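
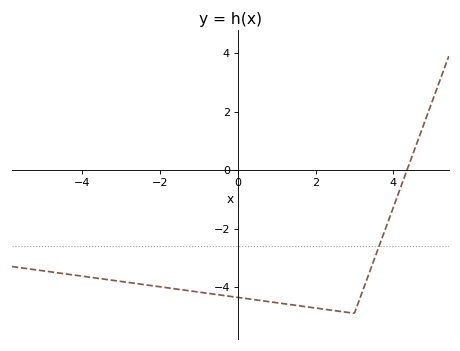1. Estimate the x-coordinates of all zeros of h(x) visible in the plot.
4.4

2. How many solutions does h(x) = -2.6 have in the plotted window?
1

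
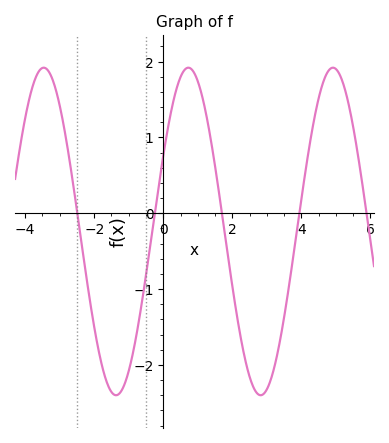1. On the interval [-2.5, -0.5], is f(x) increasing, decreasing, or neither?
neither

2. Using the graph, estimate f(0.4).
1.67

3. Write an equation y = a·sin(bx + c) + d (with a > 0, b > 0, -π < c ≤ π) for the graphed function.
y = 2.16sin(1.5x + 0.482) - 0.24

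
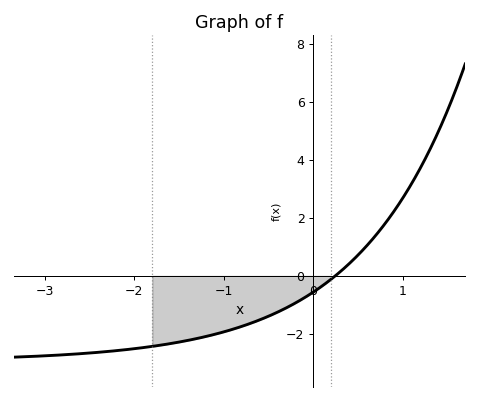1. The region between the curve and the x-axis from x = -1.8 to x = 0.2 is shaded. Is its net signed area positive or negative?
negative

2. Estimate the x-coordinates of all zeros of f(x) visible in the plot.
0.246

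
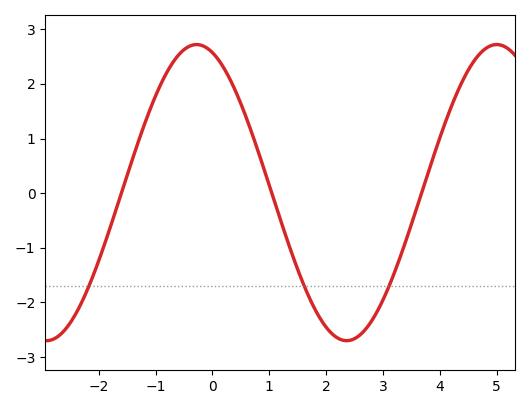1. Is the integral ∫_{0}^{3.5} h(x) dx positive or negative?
negative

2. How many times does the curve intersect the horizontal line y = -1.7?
3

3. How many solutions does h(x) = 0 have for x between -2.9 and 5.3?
3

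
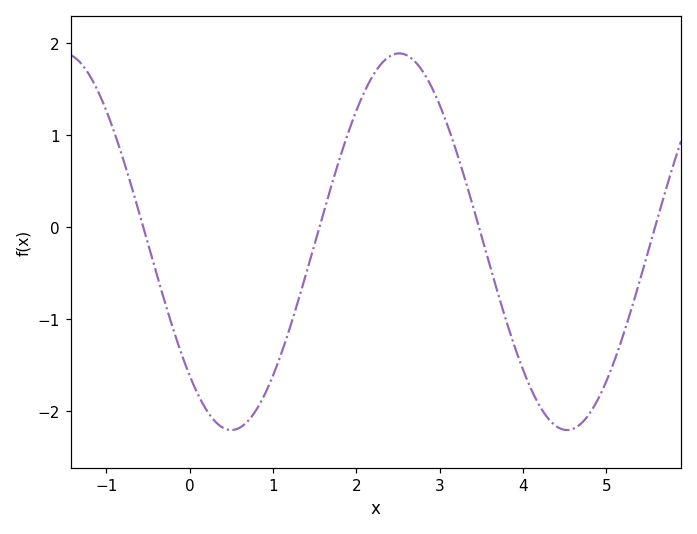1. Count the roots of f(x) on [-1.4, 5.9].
4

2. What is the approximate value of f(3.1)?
1.09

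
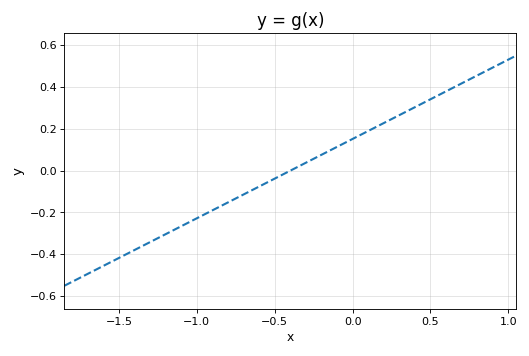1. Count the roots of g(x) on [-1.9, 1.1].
1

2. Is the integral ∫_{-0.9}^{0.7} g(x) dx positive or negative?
positive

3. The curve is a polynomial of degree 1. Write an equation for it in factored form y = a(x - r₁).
y = 0.38(x + 0.4)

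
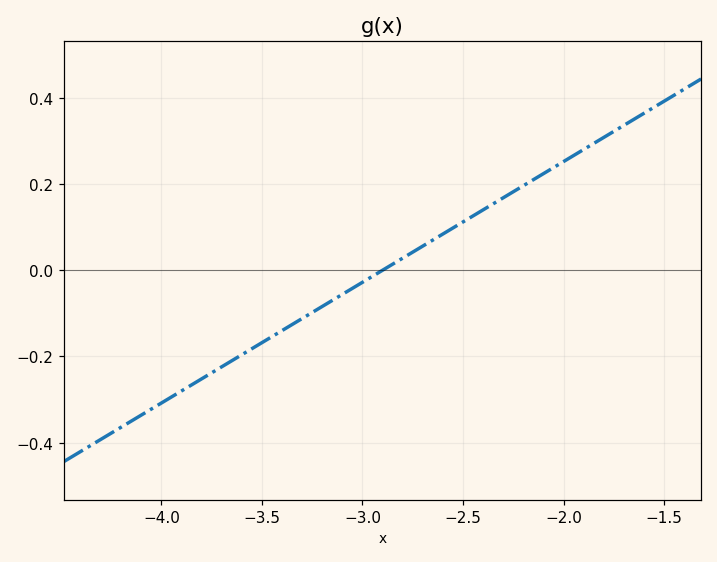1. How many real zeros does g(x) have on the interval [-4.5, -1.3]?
1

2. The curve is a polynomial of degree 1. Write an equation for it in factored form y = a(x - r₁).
y = 0.28(x + 2.9)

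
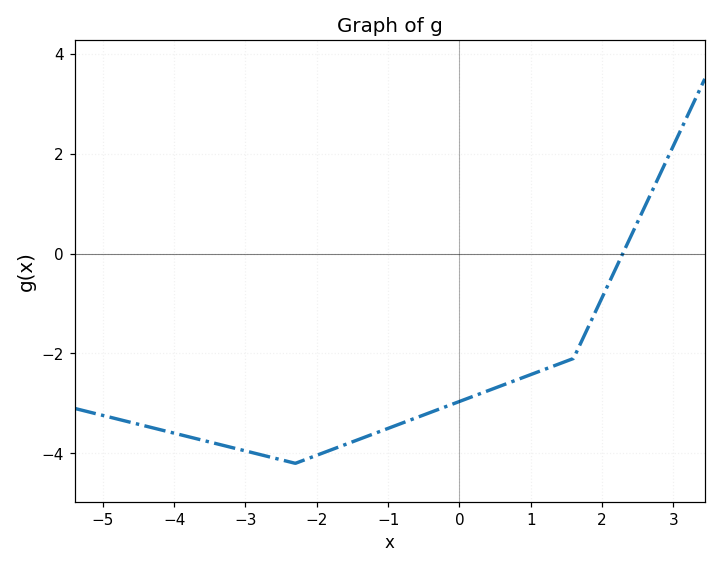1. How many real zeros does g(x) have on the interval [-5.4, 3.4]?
1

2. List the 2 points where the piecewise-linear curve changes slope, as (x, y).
(-2.3, -4.2); (1.6, -2.1)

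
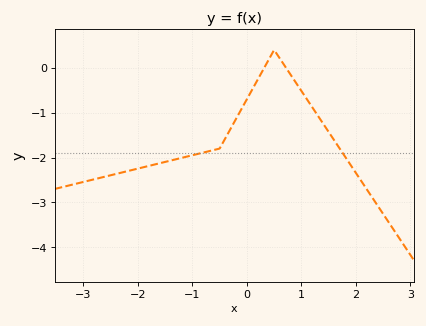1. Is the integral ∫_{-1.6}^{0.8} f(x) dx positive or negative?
negative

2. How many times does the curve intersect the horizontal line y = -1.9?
2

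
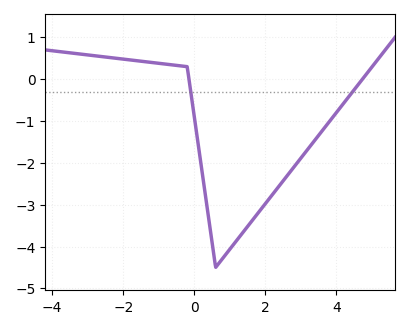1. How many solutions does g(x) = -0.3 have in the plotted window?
2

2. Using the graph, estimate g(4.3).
-0.471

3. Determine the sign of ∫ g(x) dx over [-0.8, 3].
negative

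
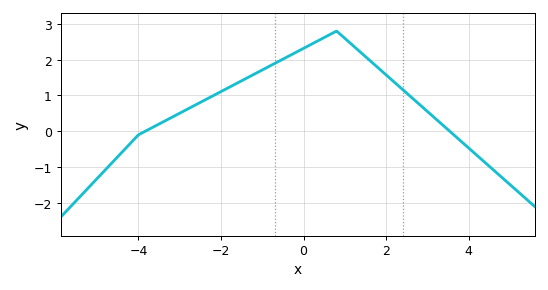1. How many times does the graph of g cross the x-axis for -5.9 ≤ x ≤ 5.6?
2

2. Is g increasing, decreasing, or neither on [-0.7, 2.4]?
neither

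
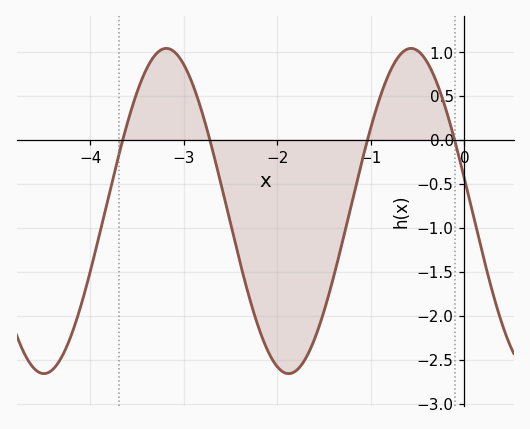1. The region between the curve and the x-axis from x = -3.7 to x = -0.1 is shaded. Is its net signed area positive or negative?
negative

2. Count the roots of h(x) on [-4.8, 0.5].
4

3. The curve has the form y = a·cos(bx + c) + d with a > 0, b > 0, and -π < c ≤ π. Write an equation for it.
y = 1.85cos(2.4x + 1.37) - 0.81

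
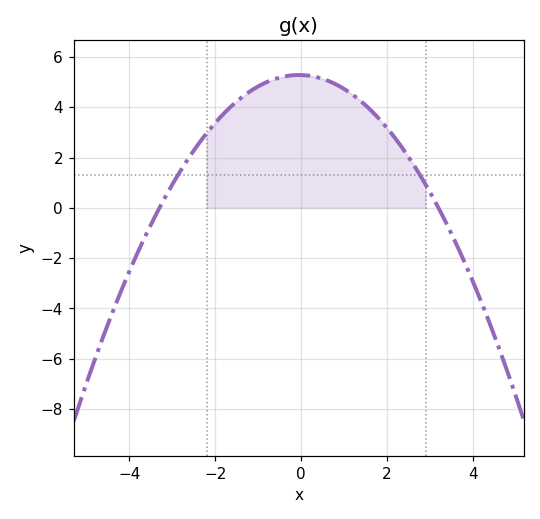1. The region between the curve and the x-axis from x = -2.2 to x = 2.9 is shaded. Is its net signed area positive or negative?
positive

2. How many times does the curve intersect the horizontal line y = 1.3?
2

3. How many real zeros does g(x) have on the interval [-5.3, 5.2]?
2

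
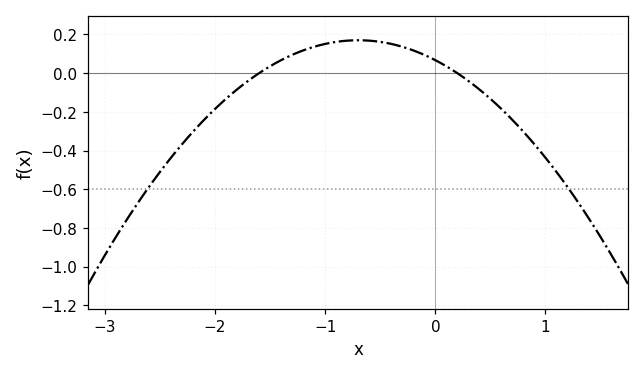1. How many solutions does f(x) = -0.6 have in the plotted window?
2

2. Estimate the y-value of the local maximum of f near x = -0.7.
0.17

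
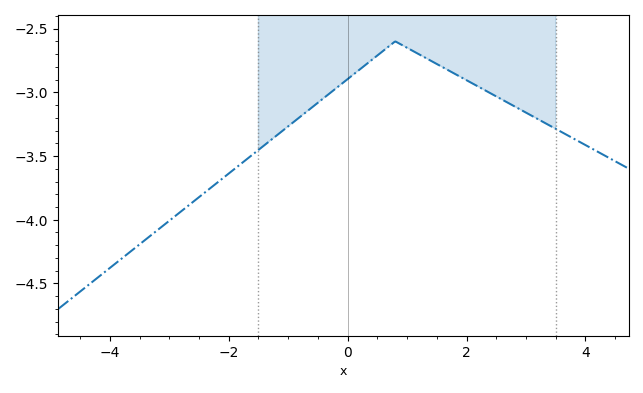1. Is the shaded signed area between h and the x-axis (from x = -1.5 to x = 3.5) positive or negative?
negative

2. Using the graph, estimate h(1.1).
-2.7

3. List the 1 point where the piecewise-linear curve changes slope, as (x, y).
(0.8, -2.6)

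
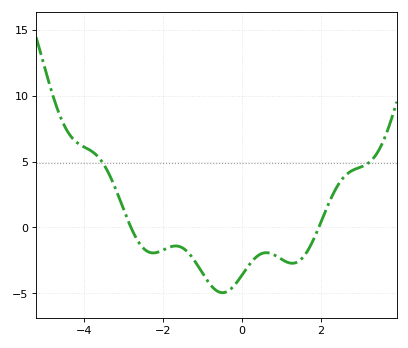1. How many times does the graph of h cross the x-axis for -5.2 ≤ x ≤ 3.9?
2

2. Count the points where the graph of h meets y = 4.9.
2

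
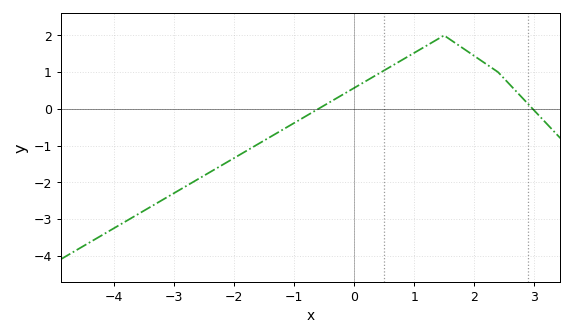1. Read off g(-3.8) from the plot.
-3.1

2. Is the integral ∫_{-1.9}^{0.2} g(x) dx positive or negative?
negative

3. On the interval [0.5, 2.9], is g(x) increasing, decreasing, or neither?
neither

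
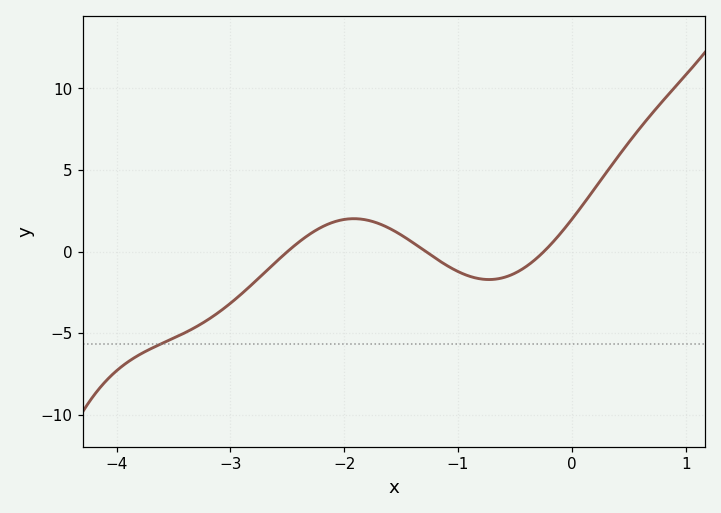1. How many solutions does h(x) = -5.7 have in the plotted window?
1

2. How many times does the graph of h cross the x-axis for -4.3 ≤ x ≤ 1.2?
3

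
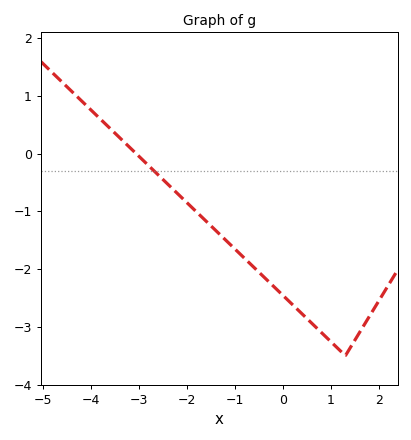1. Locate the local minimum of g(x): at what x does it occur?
1.3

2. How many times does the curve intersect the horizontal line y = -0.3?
1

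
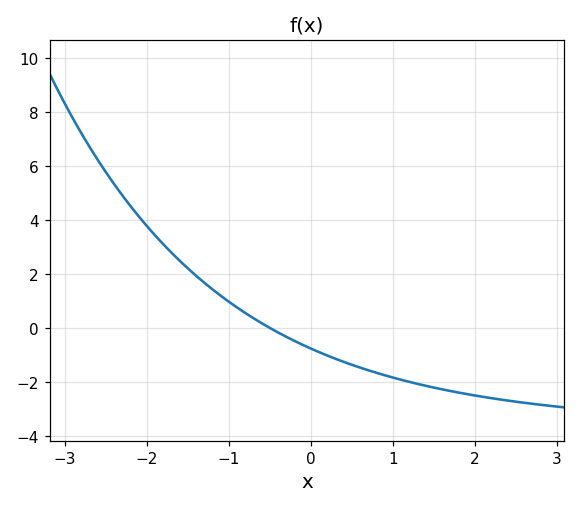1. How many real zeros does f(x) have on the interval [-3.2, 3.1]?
1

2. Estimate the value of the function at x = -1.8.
3.2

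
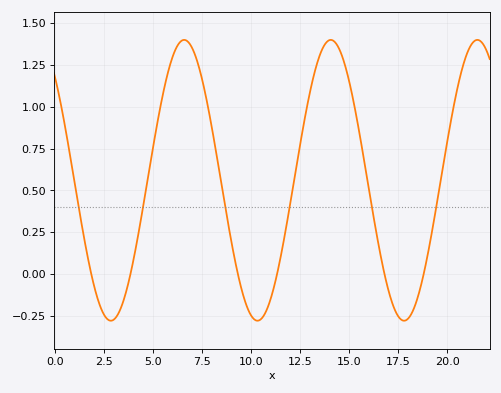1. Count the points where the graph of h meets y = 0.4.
6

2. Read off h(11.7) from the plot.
0.219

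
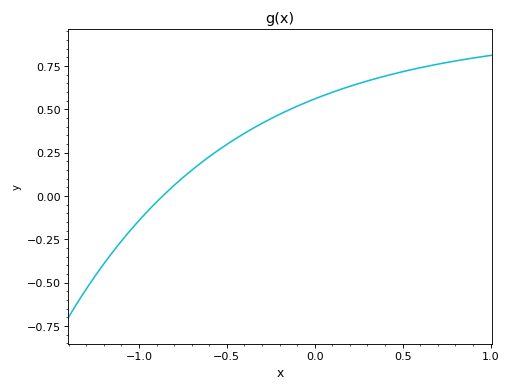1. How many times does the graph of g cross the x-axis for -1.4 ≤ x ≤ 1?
1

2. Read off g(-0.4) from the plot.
0.36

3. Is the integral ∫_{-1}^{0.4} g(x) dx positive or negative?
positive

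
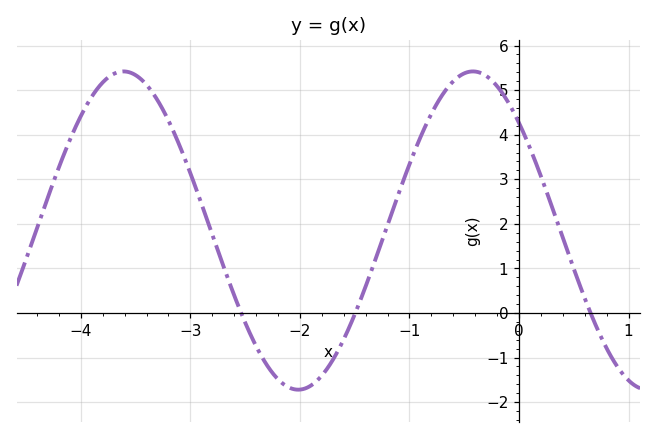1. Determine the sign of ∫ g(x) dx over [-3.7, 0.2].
positive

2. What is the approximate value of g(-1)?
3.3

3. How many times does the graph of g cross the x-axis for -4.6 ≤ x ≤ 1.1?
3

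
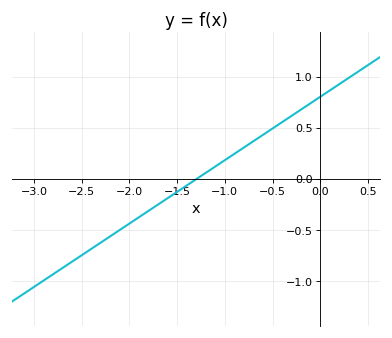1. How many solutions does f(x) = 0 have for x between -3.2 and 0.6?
1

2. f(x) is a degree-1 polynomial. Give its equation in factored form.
y = 0.62(x + 1.3)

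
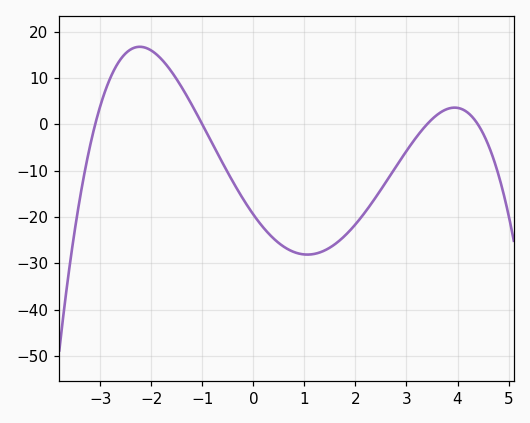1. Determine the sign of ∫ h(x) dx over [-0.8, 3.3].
negative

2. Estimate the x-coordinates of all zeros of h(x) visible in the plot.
-3.1, -1, 3.4, 4.4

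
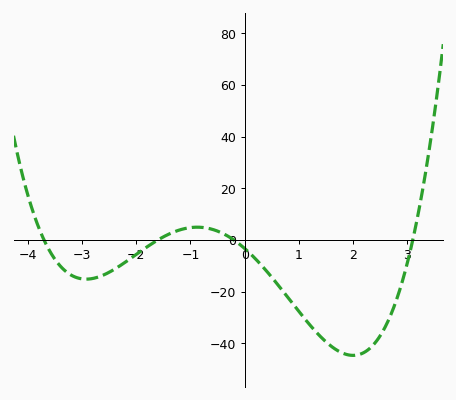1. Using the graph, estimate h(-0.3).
2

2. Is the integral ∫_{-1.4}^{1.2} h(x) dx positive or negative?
negative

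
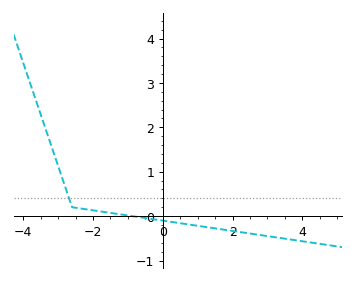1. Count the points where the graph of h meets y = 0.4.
1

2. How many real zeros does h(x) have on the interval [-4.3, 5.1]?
1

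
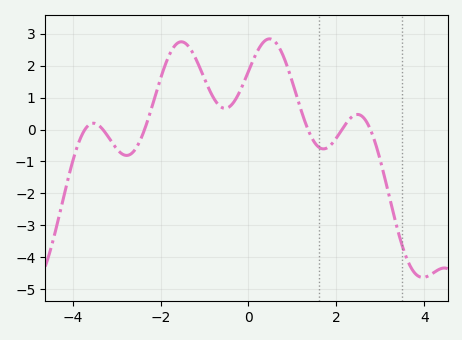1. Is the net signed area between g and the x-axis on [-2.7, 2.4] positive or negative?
positive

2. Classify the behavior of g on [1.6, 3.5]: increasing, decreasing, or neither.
neither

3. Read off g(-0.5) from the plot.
0.669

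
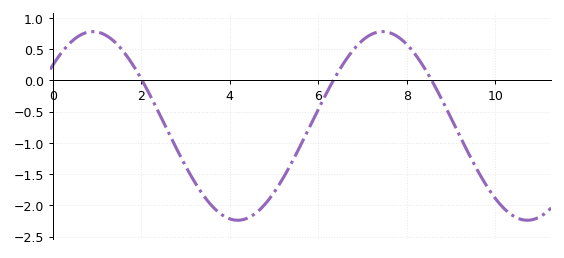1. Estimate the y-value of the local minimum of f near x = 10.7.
-2.24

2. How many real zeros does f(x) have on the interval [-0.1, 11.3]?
3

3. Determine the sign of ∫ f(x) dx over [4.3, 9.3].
negative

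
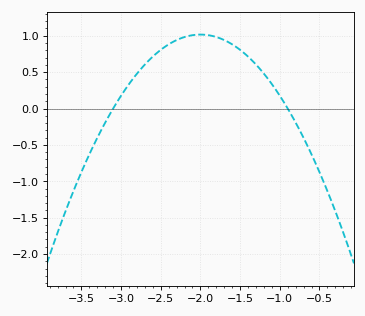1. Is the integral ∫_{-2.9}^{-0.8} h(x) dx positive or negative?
positive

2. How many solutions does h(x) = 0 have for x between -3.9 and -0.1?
2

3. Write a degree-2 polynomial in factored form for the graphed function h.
y = -0.84(x + 3.1)(x + 0.9)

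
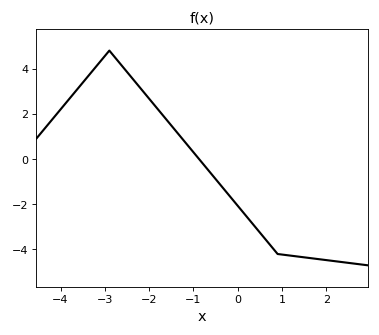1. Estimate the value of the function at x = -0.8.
-0.2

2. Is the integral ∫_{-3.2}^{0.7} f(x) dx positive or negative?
positive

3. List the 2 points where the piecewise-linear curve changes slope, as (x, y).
(-2.9, 4.8); (0.9, -4.2)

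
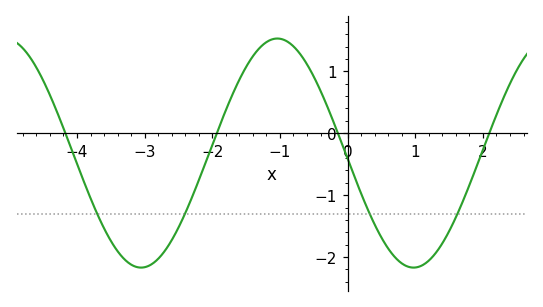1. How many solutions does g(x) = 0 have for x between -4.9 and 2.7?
4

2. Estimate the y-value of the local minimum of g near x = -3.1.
-2.17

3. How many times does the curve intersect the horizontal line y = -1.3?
4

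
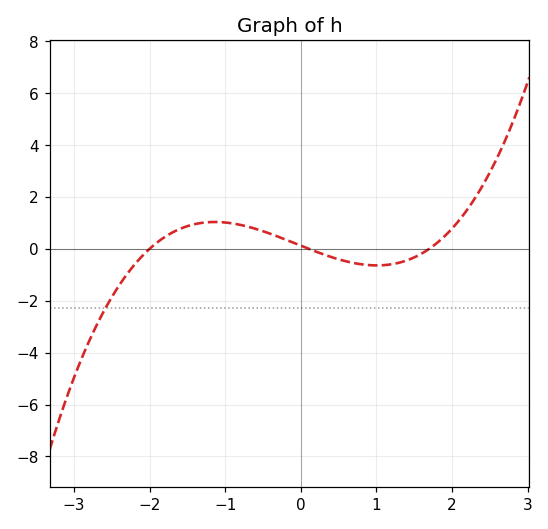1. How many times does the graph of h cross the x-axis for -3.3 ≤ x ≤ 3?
3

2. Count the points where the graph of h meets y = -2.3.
1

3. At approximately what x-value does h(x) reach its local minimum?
1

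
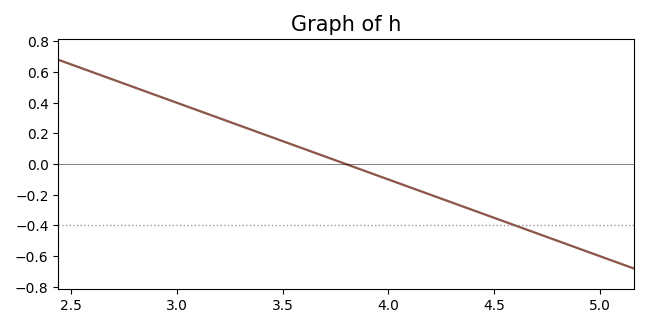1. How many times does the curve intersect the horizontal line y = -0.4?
1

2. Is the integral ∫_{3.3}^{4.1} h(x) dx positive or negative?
positive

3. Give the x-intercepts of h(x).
3.8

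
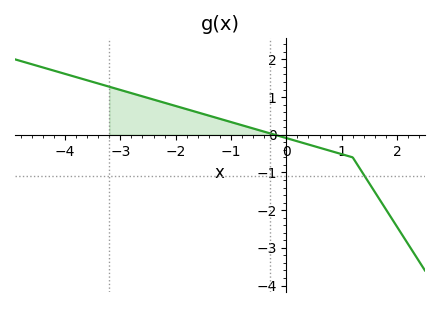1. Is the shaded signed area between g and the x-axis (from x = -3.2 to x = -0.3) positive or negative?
positive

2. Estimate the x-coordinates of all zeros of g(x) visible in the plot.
-0.2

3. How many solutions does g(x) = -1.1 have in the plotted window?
1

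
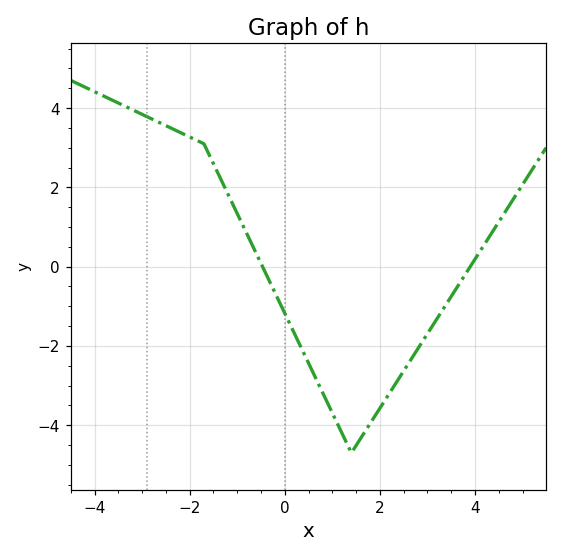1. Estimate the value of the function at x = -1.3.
2.09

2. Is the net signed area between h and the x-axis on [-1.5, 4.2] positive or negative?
negative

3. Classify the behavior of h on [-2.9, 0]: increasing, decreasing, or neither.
decreasing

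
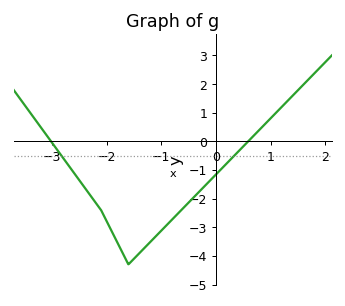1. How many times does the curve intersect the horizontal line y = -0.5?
2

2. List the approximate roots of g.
-3, 0.6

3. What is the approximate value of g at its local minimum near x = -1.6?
-4.3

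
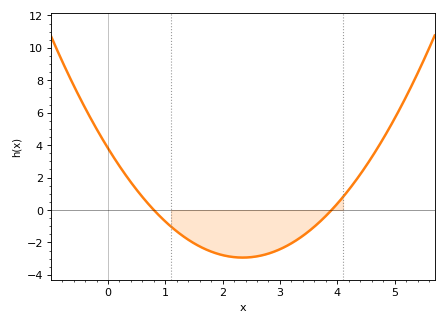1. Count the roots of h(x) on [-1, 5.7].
2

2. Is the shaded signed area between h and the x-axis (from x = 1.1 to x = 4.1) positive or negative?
negative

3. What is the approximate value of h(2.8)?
-2.68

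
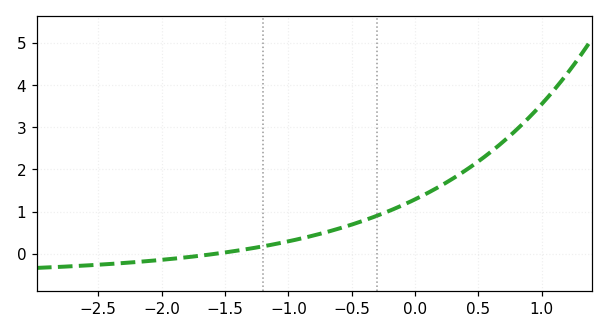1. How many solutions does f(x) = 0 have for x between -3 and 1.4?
1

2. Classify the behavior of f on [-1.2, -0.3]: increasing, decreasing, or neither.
increasing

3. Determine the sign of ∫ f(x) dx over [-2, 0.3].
positive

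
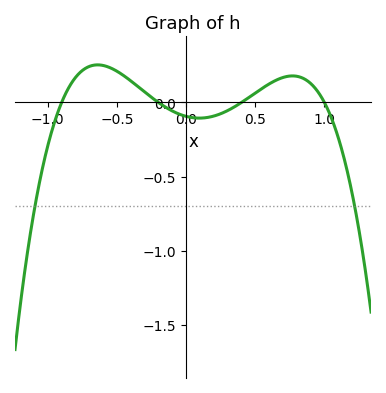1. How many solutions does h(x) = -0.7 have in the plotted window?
2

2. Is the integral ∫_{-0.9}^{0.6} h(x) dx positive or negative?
positive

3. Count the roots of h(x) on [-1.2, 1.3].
4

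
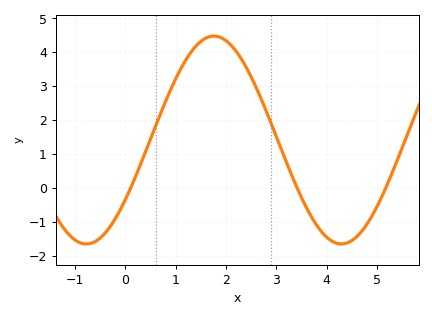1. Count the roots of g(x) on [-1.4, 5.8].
3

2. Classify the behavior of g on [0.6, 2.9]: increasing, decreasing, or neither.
neither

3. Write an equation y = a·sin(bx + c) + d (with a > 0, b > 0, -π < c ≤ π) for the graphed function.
y = 3.06sin(1.2x - 0.61) + 1.42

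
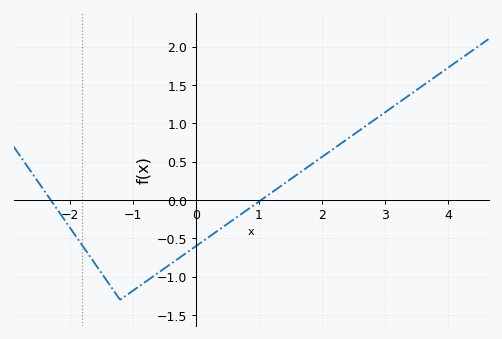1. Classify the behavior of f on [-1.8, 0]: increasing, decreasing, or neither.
neither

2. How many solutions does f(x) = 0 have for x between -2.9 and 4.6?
2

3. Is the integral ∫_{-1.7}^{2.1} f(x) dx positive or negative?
negative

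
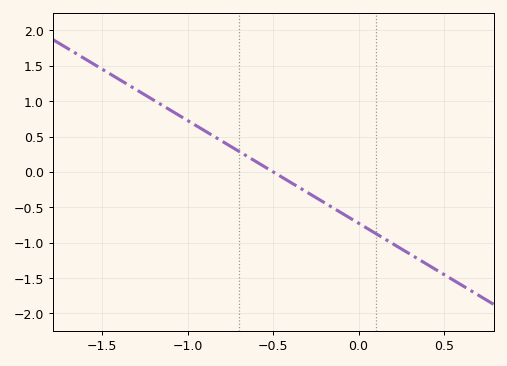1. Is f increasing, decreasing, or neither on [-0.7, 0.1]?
decreasing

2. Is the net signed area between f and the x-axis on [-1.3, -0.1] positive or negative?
positive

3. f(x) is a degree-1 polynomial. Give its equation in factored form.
y = -1.45(x + 0.5)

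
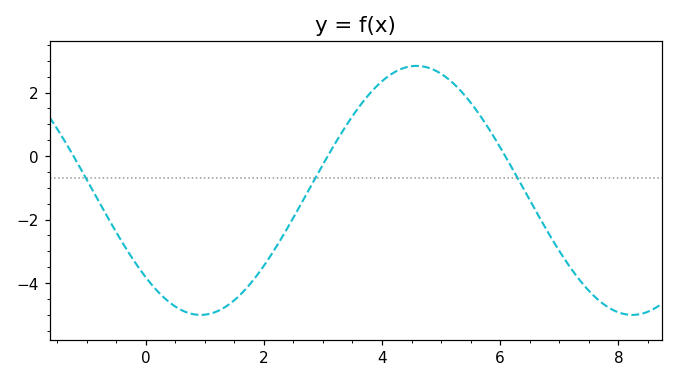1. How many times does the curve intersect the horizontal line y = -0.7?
3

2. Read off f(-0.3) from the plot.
-3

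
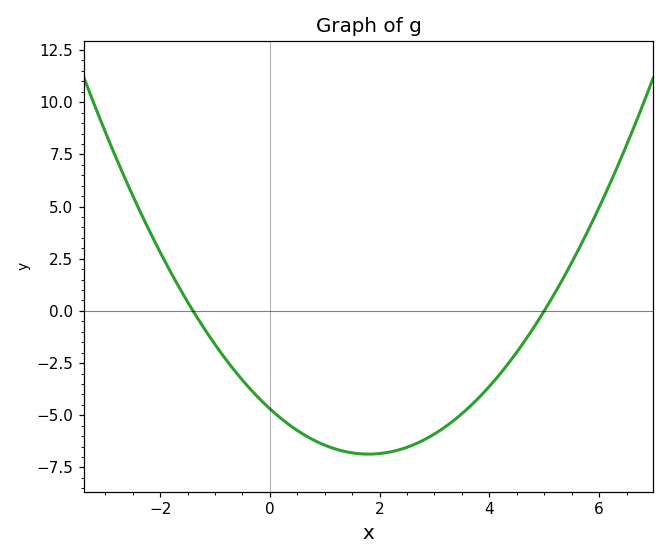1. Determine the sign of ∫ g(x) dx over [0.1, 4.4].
negative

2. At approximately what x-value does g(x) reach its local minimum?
1.8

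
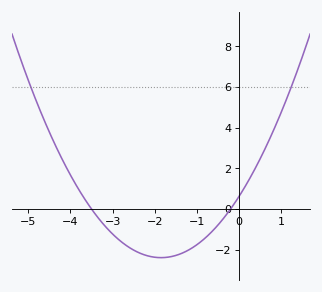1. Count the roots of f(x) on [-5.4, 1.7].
2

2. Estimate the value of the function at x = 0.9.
4.2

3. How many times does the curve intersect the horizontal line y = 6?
2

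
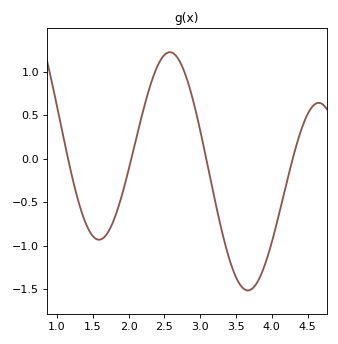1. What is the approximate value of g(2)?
-0.126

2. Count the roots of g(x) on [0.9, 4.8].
4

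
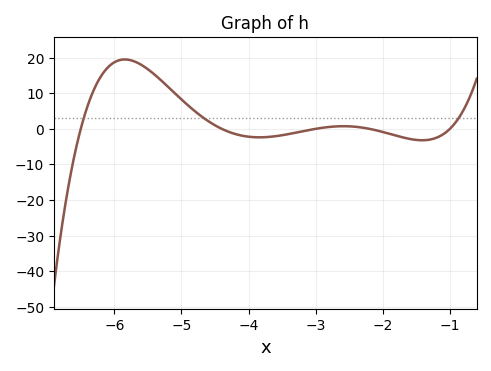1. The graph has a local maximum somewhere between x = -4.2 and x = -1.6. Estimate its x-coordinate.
-2.6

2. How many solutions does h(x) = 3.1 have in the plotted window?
3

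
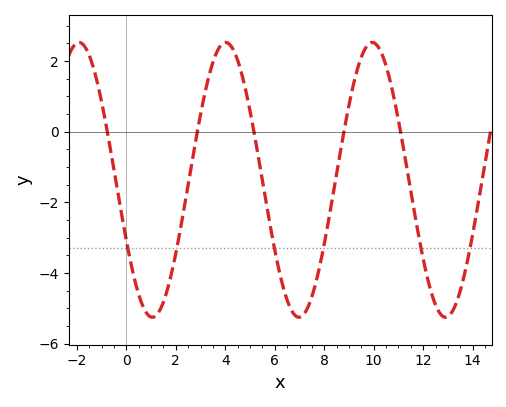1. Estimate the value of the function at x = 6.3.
-4.2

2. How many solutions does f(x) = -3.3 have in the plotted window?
6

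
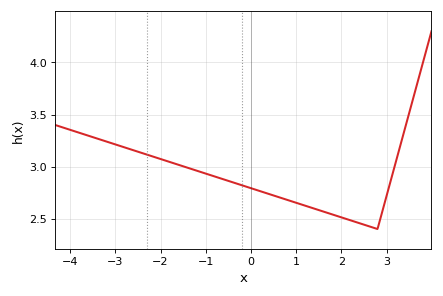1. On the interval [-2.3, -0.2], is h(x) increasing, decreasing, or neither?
decreasing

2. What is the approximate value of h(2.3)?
2.47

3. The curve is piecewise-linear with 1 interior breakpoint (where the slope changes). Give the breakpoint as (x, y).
(2.8, 2.4)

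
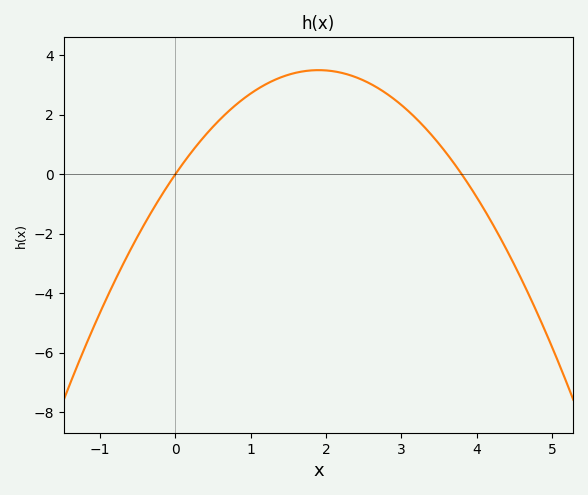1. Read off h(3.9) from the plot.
-0.378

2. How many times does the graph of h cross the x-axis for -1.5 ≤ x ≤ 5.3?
2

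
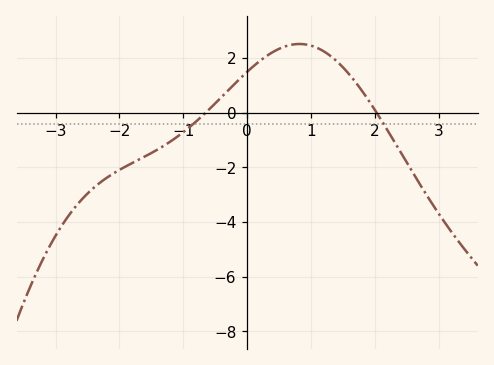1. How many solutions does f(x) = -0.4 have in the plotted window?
2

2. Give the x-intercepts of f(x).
-0.647, 2.03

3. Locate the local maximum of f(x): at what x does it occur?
0.822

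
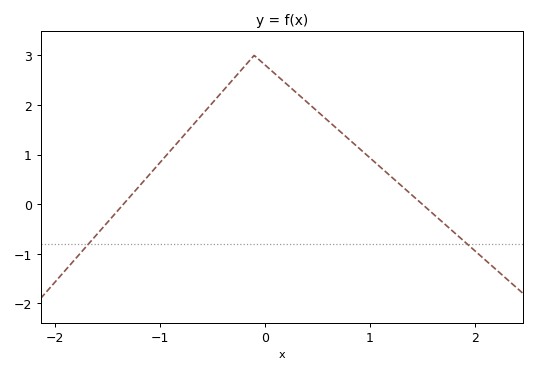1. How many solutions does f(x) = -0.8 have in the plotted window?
2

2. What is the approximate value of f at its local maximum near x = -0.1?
3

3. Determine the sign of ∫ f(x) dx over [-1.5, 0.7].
positive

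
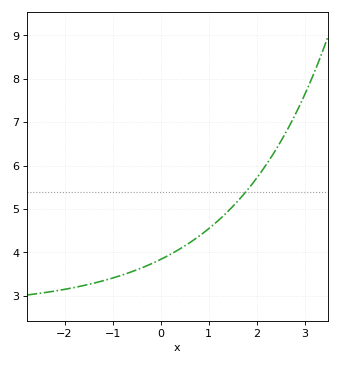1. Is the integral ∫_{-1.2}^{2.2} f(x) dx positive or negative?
positive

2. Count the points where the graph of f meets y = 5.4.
1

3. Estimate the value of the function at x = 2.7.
6.95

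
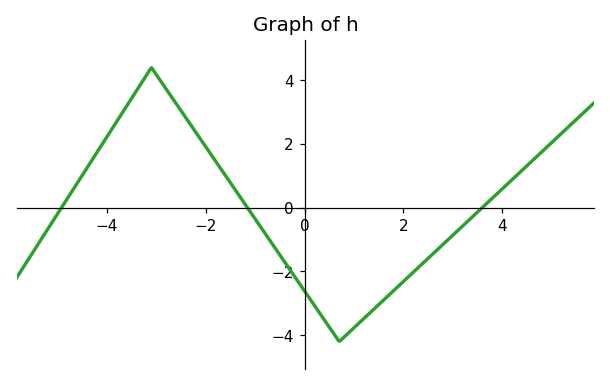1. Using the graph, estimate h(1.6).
-2.8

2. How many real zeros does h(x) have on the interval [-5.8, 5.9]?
3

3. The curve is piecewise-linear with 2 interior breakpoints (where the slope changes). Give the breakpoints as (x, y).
(-3.1, 4.4); (0.7, -4.2)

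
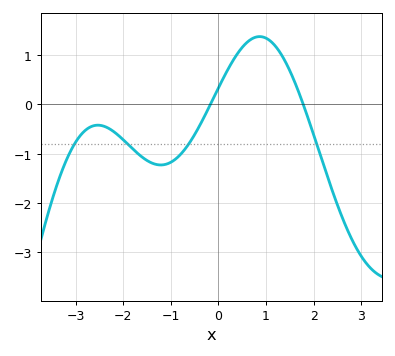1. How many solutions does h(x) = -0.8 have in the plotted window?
4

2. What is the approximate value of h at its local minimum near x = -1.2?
-1.23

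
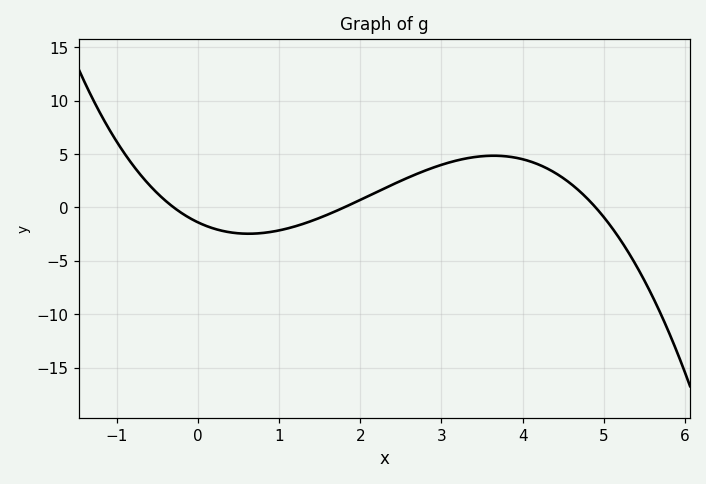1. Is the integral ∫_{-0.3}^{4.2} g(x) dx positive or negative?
positive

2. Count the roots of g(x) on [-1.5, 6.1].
3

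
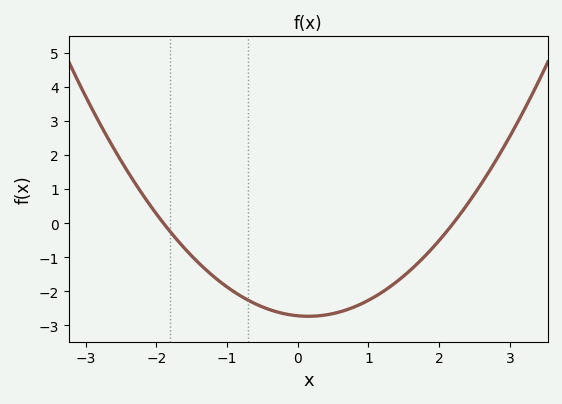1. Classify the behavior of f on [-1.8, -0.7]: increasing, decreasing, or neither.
decreasing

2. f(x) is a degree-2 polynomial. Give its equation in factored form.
y = 0.65(x + 1.9)(x - 2.2)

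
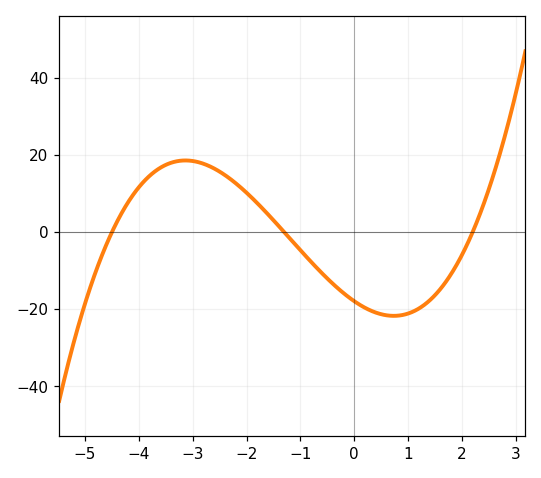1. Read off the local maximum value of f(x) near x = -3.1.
18.6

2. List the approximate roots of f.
-4.5, -1.3, 2.2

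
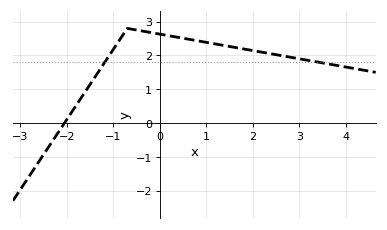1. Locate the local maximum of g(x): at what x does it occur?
-0.6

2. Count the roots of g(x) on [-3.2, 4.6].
1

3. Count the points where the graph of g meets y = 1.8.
2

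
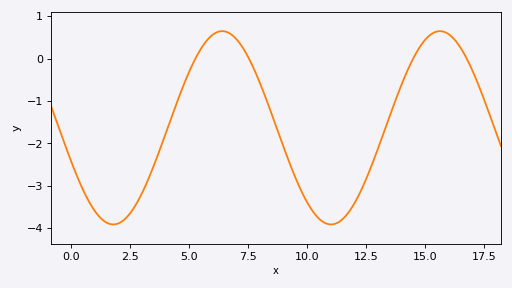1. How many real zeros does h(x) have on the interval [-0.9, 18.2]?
4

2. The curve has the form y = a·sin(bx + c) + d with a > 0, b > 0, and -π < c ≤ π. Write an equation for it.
y = 2.28sin(0.68x - 2.8) - 1.63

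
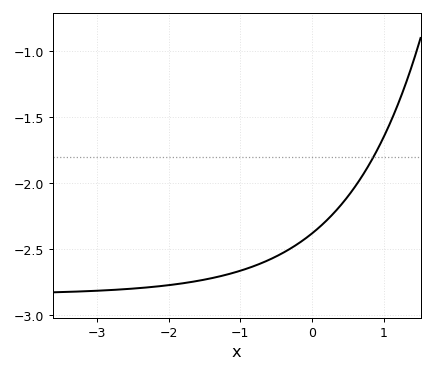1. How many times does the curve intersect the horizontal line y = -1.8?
1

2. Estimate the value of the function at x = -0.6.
-2.6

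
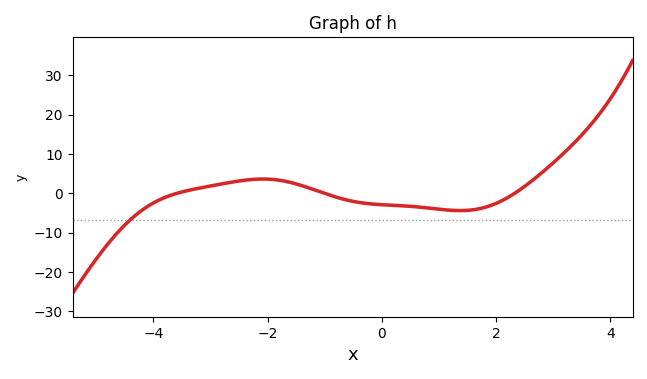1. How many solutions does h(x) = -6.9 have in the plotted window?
1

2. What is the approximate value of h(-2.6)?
2.91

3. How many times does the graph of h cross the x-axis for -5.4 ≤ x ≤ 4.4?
3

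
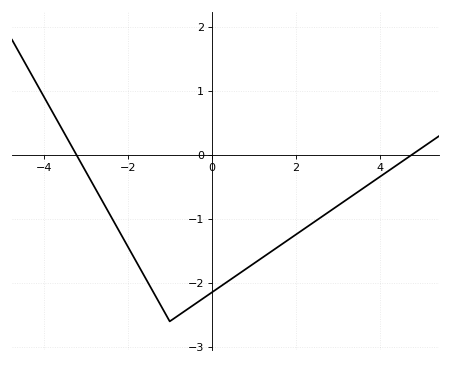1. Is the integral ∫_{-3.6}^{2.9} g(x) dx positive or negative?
negative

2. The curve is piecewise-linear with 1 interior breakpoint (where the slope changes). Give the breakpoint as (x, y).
(-1, -2.6)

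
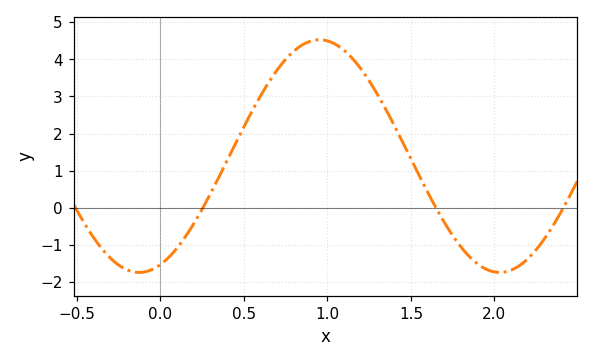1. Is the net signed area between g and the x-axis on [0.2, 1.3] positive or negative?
positive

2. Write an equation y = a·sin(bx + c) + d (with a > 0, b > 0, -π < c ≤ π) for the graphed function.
y = 3.14sin(2.9x - 1.2) + 1.39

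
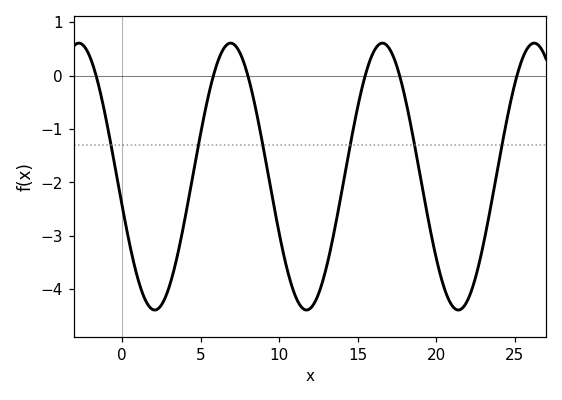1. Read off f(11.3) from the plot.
-4.3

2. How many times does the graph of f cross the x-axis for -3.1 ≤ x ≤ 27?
6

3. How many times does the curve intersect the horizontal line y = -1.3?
6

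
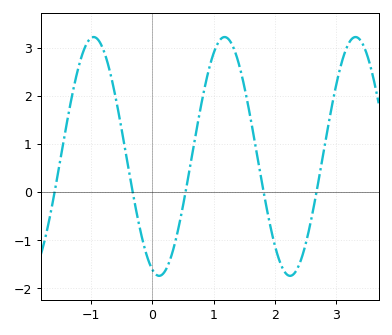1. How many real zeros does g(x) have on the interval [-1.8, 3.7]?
5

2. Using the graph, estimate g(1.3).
3.1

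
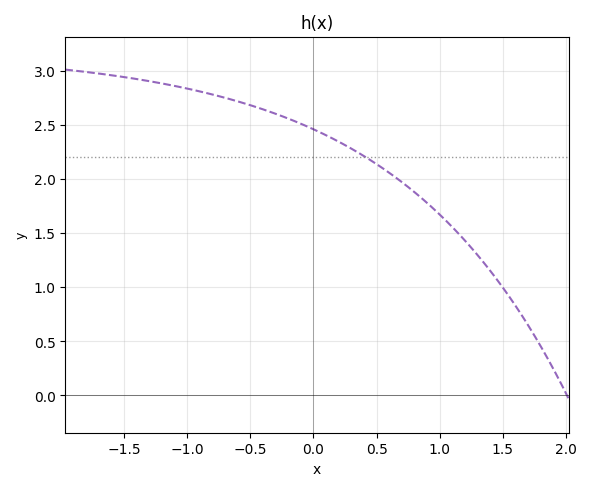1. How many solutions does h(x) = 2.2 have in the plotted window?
1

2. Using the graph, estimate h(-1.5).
2.95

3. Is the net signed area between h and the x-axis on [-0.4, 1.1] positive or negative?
positive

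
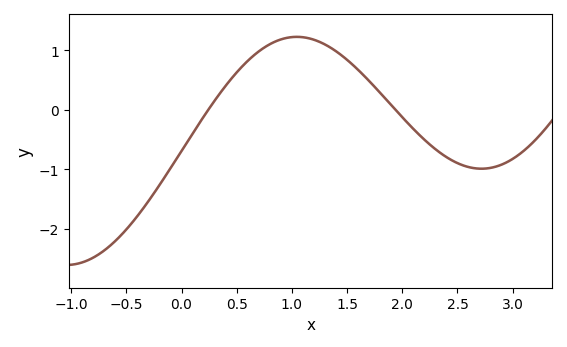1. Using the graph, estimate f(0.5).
0.632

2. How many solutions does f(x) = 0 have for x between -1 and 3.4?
2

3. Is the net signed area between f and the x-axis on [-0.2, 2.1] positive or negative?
positive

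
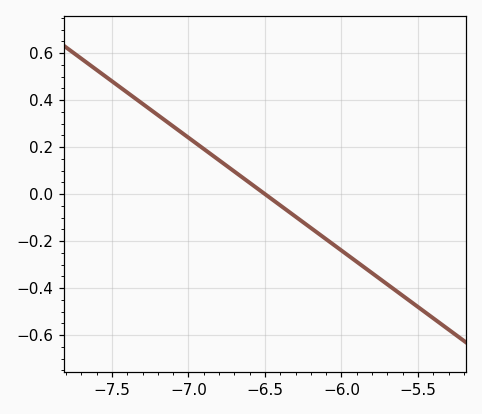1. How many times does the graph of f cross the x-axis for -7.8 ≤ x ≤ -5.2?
1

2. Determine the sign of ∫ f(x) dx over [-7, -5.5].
negative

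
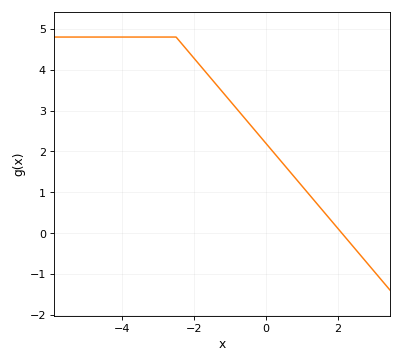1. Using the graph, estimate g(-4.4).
4.8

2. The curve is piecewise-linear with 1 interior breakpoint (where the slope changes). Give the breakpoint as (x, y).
(-2.5, 4.8)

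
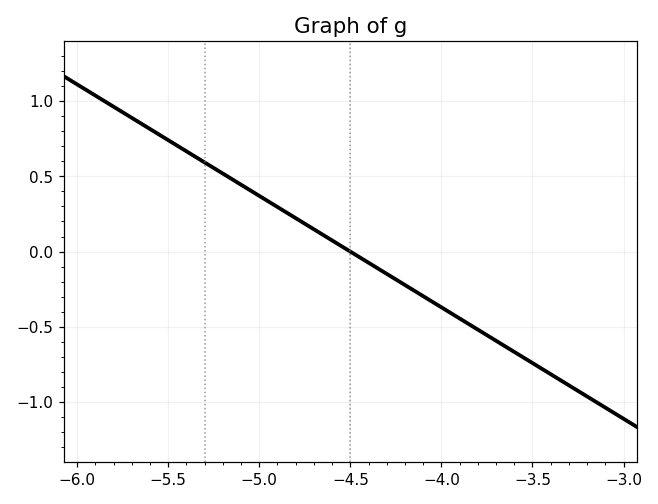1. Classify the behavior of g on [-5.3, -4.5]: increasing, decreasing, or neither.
decreasing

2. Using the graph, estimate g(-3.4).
-0.814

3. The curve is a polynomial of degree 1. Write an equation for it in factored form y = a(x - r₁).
y = -0.74(x + 4.5)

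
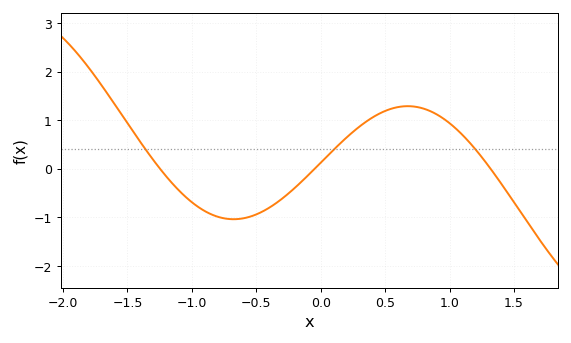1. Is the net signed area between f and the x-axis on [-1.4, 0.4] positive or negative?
negative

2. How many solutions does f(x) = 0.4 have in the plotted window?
3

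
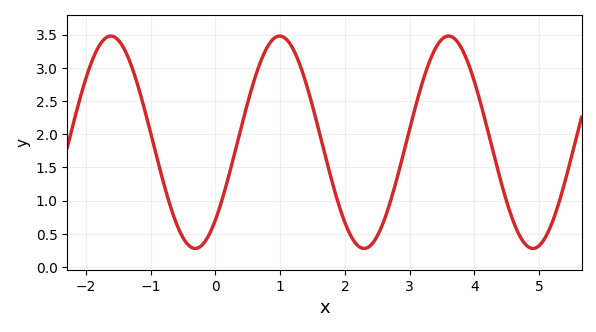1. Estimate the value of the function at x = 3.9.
3.1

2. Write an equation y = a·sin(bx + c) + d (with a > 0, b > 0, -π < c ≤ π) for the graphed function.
y = 1.6sin(2.4x - 0.82) + 1.88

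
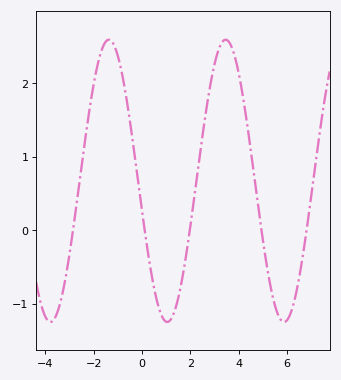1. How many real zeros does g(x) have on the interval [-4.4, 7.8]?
5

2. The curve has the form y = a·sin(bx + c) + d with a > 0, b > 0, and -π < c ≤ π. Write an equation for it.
y = 1.92sin(1.3x - 2.9) + 0.67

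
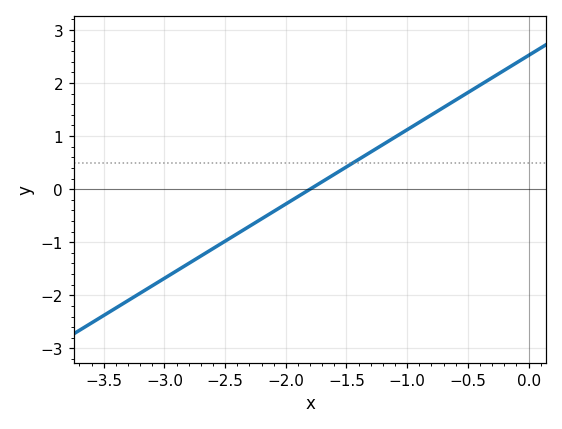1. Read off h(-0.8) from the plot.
1.4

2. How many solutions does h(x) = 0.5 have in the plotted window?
1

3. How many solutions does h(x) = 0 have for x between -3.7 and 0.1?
1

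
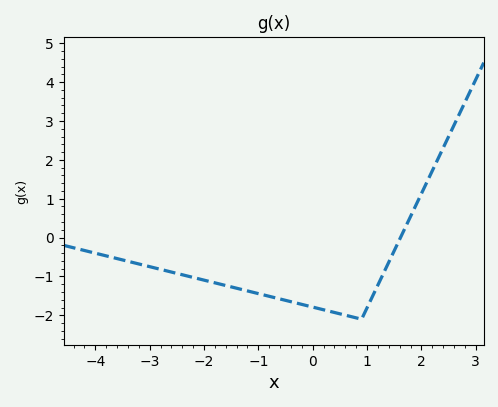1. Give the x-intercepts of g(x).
1.62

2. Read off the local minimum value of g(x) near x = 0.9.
-2.1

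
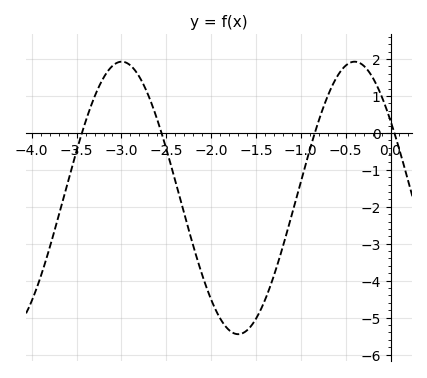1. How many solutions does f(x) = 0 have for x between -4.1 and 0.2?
4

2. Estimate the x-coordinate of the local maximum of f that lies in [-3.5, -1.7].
-3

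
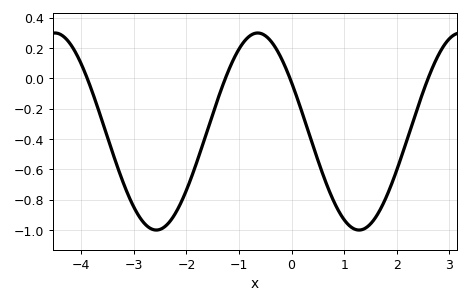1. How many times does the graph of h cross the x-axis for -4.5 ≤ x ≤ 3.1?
4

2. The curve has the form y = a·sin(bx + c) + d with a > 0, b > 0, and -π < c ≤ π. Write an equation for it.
y = 0.65sin(1.63x + 2.62) - 0.35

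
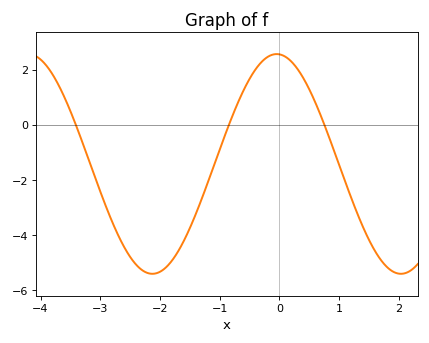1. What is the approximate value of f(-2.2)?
-5.38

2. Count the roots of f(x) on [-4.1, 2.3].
3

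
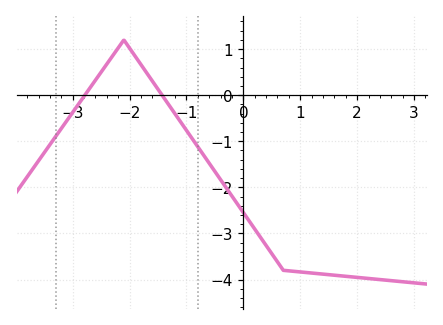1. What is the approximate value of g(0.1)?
-2.73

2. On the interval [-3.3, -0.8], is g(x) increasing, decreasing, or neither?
neither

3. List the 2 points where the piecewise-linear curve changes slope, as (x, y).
(-2.1, 1.2); (0.7, -3.8)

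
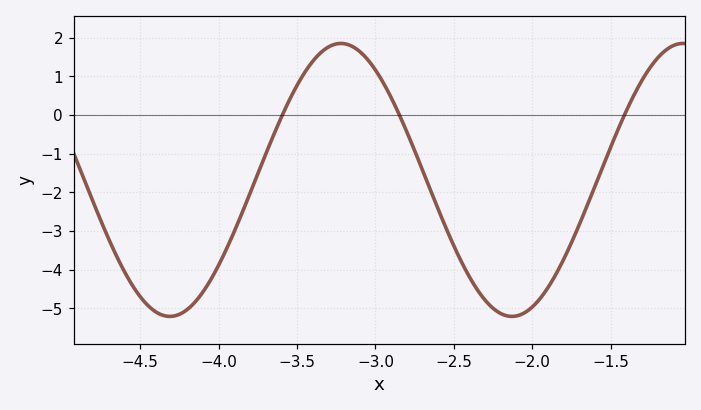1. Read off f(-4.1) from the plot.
-4.6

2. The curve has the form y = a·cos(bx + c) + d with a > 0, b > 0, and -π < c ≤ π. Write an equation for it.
y = 3.53cos(2.9x + 3) - 1.68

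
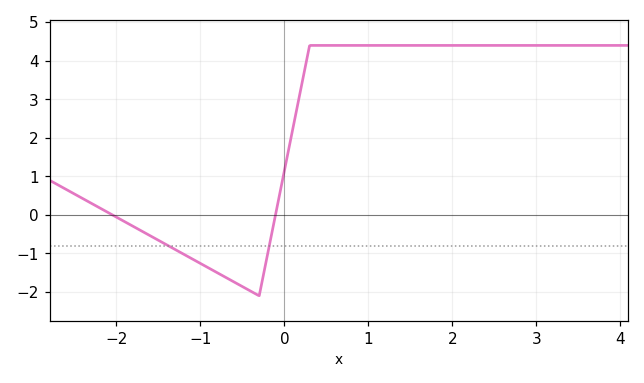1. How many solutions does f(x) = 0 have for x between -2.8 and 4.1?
2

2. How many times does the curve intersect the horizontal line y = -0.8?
2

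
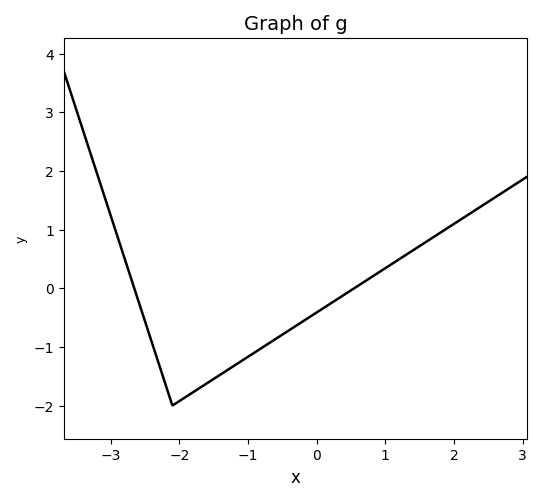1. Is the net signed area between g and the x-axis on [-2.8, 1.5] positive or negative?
negative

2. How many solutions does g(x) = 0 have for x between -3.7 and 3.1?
2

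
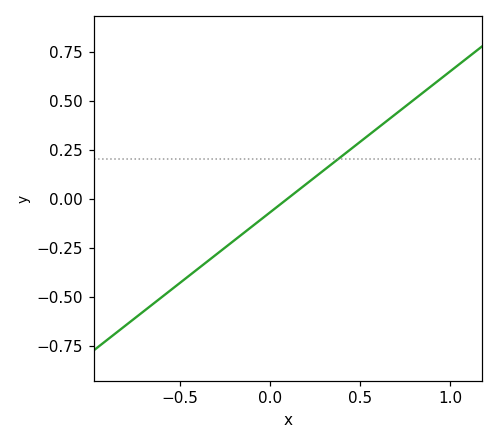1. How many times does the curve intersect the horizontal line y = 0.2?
1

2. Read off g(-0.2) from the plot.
-0.216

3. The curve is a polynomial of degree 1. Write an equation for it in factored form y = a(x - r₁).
y = 0.72(x - 0.1)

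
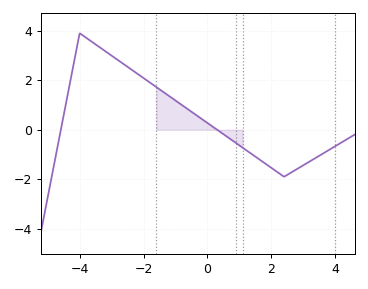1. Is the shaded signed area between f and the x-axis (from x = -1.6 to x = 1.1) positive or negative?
positive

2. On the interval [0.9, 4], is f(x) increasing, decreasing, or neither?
neither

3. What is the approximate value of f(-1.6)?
1.73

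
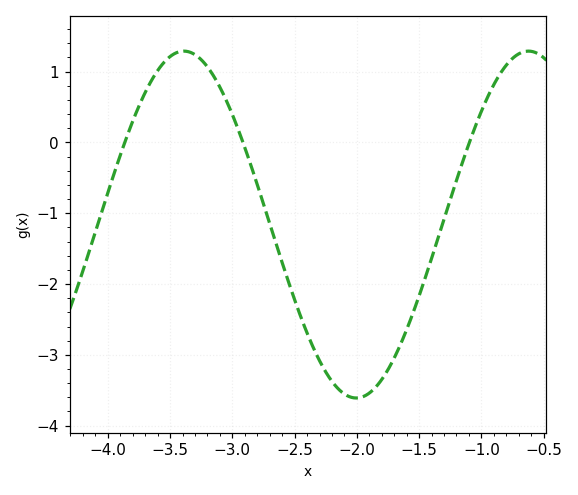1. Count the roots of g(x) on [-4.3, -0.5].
3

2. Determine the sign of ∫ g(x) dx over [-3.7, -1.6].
negative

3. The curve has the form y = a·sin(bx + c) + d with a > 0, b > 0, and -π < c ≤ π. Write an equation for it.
y = 2.45sin(2.27x + 2.98) - 1.16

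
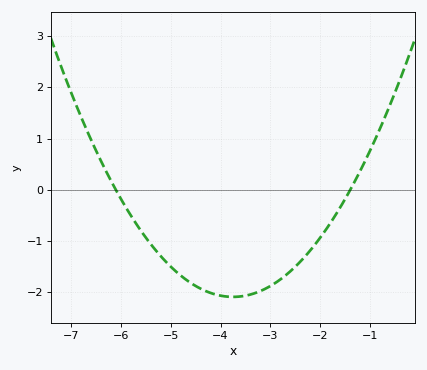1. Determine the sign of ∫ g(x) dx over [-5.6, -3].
negative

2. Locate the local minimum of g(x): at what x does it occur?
-3.7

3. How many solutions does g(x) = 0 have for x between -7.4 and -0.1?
2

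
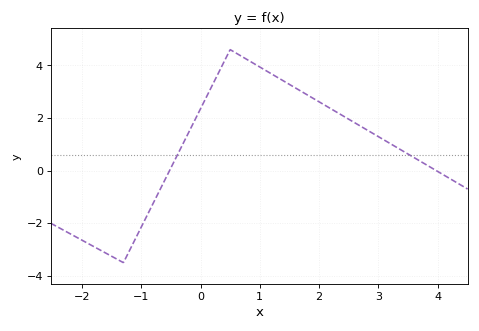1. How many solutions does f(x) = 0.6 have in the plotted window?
2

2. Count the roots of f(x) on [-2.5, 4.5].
2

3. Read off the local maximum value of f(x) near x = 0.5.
4.6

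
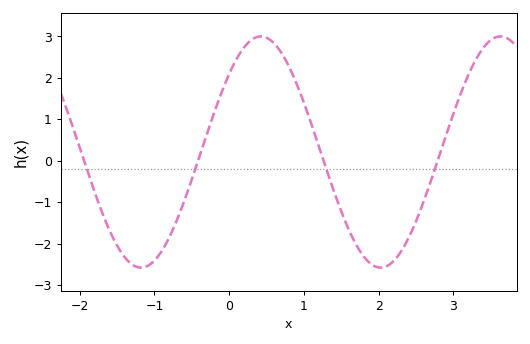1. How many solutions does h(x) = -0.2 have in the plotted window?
4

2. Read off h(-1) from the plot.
-2.41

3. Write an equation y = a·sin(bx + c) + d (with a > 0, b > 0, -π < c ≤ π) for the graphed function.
y = 2.79sin(1.96x + 0.74) + 0.21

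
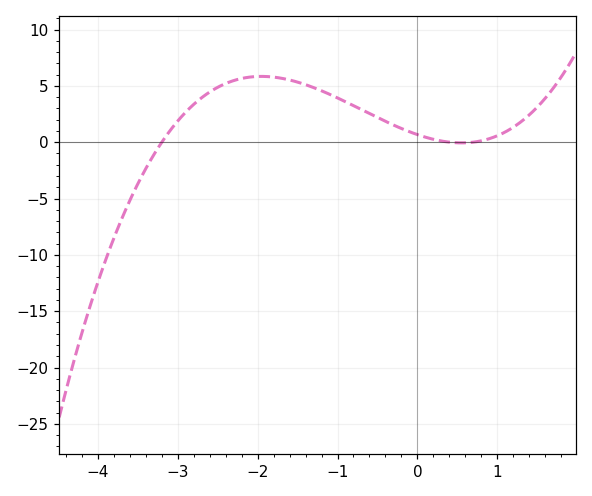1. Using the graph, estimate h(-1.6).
5.52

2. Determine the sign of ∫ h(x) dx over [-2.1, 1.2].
positive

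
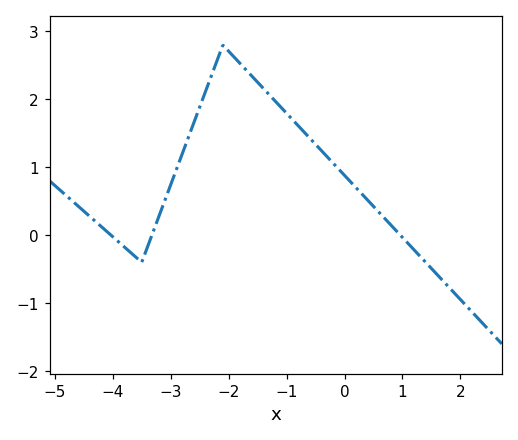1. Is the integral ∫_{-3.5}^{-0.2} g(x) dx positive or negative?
positive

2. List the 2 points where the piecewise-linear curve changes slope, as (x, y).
(-3.5, -0.4); (-2.1, 2.8)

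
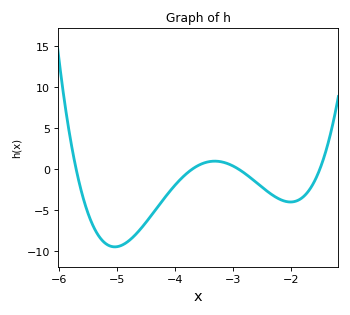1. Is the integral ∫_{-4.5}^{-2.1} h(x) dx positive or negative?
negative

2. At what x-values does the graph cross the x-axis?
-5.7, -3.7, -2.9, -1.5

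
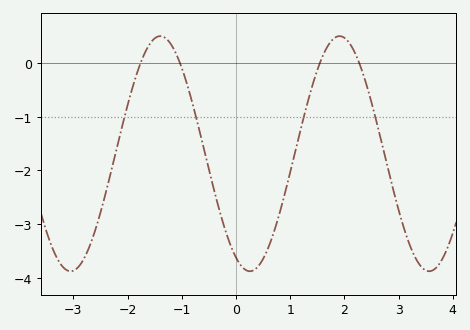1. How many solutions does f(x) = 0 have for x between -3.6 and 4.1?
4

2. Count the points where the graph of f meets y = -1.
4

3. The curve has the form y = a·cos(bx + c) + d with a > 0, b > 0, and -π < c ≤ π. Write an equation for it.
y = 2.19cos(1.9x + 2.65) - 1.69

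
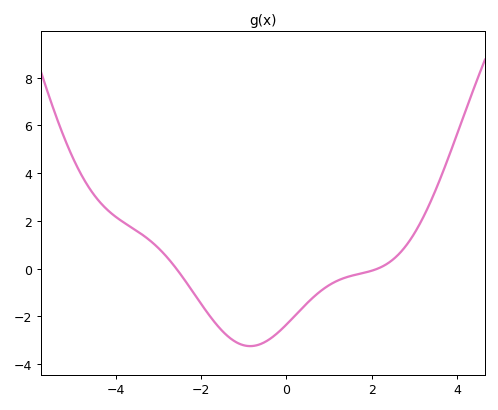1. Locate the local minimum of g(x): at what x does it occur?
-0.851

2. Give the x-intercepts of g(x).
-2.58, 2.14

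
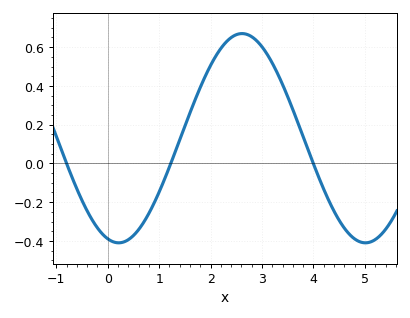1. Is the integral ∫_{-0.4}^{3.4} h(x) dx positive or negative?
positive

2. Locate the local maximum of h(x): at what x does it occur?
2.61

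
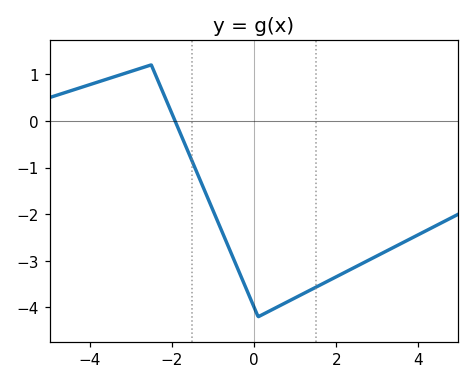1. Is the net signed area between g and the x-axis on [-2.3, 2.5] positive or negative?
negative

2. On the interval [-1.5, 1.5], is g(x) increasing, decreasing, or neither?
neither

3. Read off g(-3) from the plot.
1.06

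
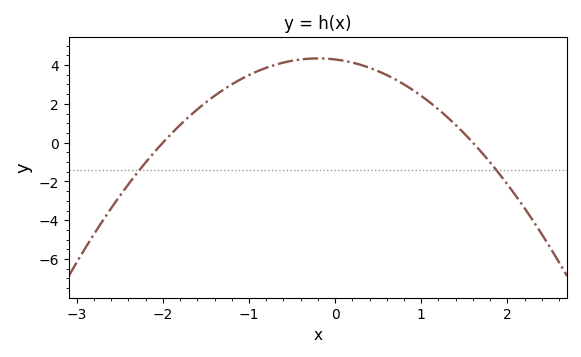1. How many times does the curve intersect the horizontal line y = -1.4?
2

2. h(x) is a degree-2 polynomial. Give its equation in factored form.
y = -1.34(x + 2)(x - 1.6)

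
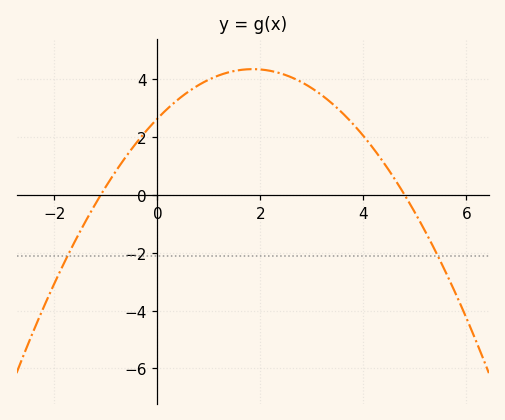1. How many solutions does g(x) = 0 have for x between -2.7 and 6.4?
2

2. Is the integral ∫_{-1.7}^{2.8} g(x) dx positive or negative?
positive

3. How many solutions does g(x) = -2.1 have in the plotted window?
2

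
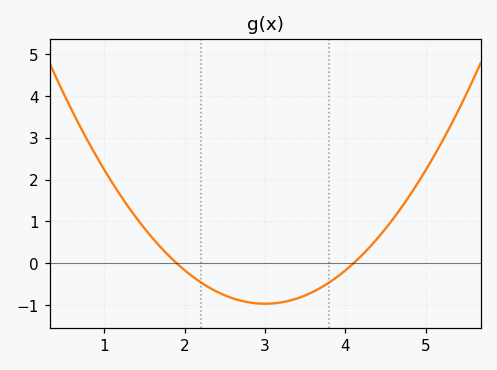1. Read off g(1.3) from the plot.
1.34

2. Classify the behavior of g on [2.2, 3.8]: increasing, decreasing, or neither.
neither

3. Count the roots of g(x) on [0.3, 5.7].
2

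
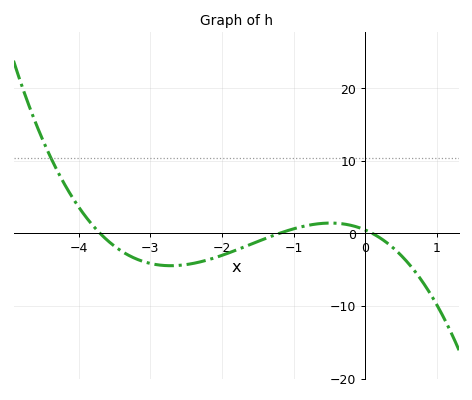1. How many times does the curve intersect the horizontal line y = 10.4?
1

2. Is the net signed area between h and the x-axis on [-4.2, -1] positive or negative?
negative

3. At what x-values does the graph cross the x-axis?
-3.7, -1.2, 0.1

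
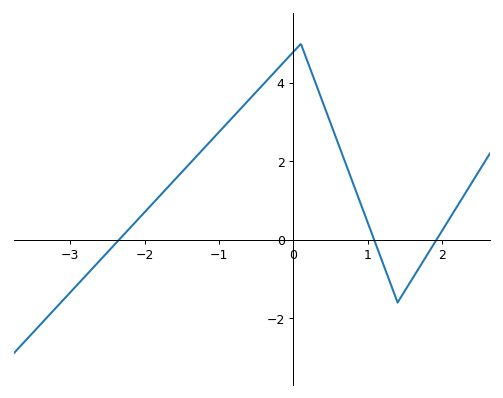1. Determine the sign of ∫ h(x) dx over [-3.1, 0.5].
positive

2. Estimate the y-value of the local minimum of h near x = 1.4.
-1.6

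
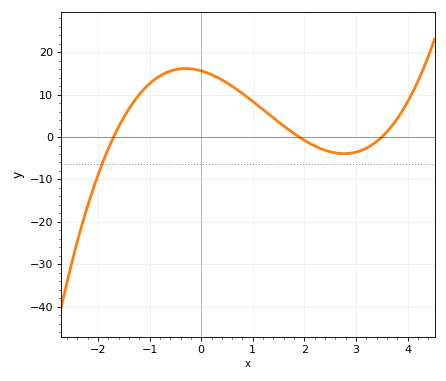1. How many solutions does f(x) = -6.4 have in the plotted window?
1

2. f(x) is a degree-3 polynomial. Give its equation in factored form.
y = 1.38(x + 1.7)(x - 1.9)(x - 3.5)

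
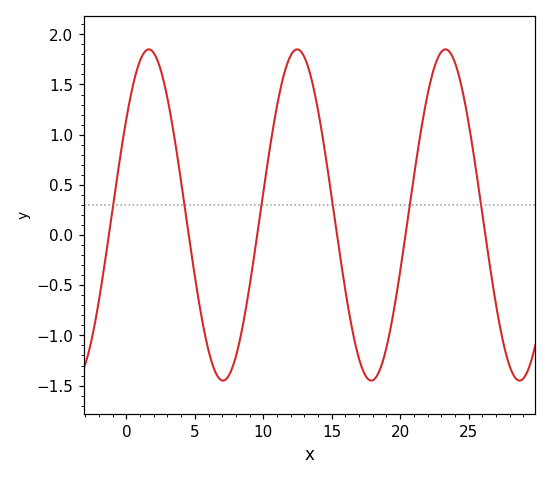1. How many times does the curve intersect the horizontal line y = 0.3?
6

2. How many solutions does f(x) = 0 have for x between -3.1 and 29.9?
6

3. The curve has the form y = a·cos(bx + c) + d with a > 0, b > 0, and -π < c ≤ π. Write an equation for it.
y = 1.65cos(0.58x - 0.95) + 0.2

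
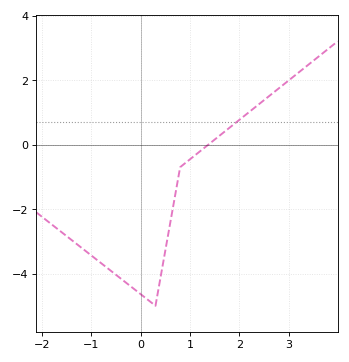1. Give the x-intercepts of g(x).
1.4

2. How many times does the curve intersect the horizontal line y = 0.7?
1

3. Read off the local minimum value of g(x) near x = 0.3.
-5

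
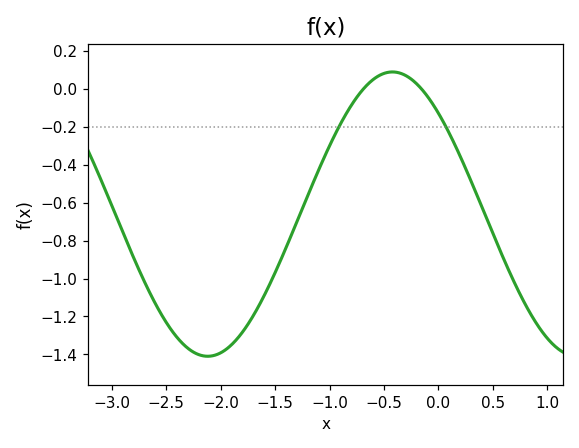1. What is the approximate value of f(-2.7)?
-1.02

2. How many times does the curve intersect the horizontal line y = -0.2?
2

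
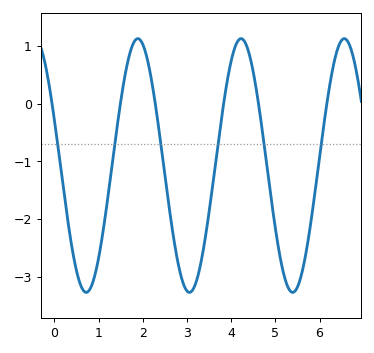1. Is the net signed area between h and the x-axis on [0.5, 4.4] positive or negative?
negative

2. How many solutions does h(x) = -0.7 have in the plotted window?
6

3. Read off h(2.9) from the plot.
-3.08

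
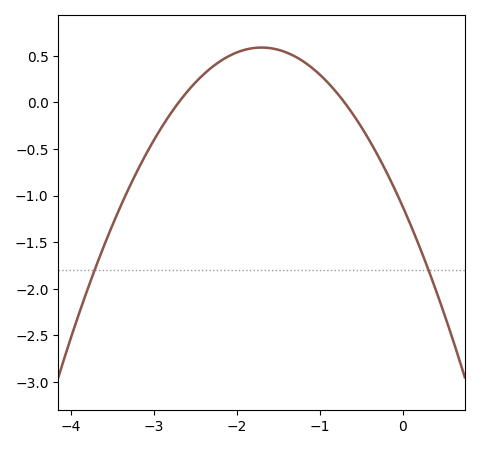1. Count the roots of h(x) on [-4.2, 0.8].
2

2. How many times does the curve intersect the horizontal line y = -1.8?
2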